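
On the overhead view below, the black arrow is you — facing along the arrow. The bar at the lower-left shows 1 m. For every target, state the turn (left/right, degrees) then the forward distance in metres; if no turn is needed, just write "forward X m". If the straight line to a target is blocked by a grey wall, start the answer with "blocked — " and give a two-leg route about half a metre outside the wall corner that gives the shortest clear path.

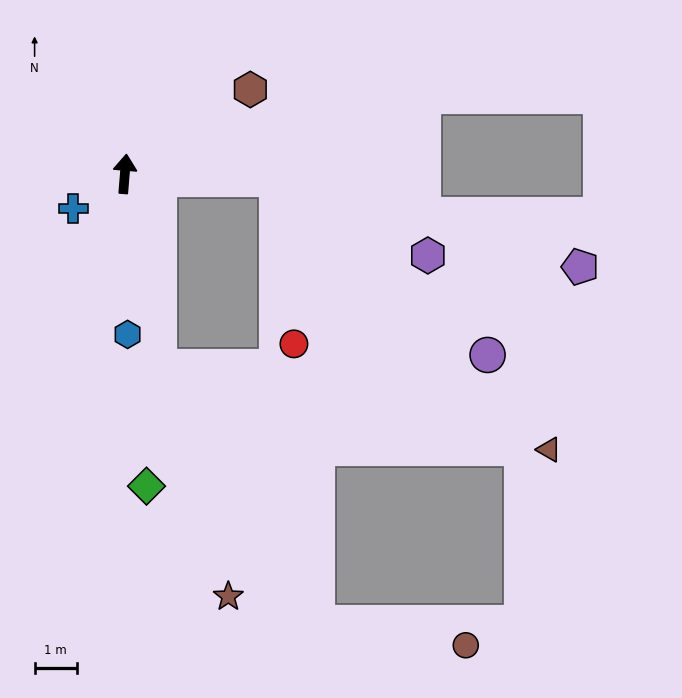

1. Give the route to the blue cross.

turn left 129°, forward 1.5 m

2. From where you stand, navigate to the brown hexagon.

turn right 51°, forward 3.6 m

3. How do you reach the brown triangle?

blocked — turn right 165°, forward 4.7 m, then turn left 68°, forward 9.5 m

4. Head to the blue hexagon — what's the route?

turn right 174°, forward 3.8 m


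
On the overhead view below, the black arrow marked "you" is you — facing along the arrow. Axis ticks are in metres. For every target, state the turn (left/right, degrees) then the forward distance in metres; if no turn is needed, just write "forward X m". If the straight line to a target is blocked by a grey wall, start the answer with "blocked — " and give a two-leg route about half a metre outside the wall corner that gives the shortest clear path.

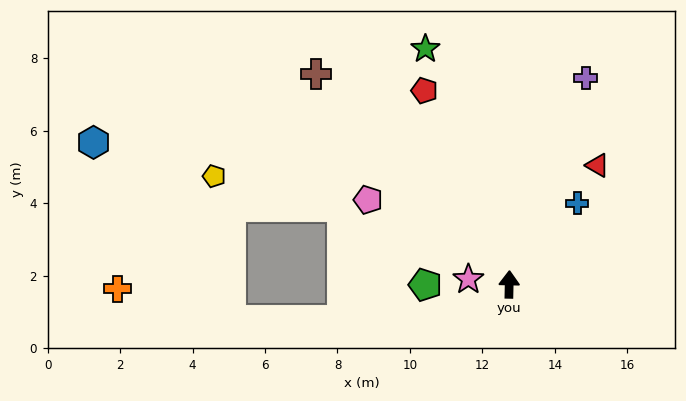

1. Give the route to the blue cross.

turn right 39°, forward 2.9 m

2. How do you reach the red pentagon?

turn left 25°, forward 5.8 m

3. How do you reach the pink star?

turn left 84°, forward 1.1 m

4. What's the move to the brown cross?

turn left 44°, forward 7.9 m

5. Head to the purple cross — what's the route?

turn right 19°, forward 6.1 m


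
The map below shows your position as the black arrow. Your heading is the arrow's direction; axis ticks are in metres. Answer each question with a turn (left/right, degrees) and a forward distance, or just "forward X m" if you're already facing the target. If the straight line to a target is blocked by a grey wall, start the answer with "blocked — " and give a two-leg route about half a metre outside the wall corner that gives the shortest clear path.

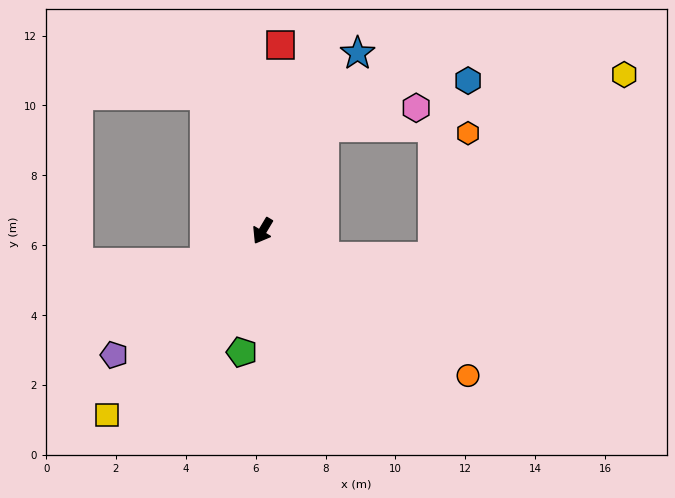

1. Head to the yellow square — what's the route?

turn right 9°, forward 6.9 m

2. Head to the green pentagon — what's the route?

turn left 21°, forward 3.5 m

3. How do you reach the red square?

turn right 155°, forward 5.3 m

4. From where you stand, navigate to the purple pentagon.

turn right 19°, forward 5.5 m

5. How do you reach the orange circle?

turn left 86°, forward 7.2 m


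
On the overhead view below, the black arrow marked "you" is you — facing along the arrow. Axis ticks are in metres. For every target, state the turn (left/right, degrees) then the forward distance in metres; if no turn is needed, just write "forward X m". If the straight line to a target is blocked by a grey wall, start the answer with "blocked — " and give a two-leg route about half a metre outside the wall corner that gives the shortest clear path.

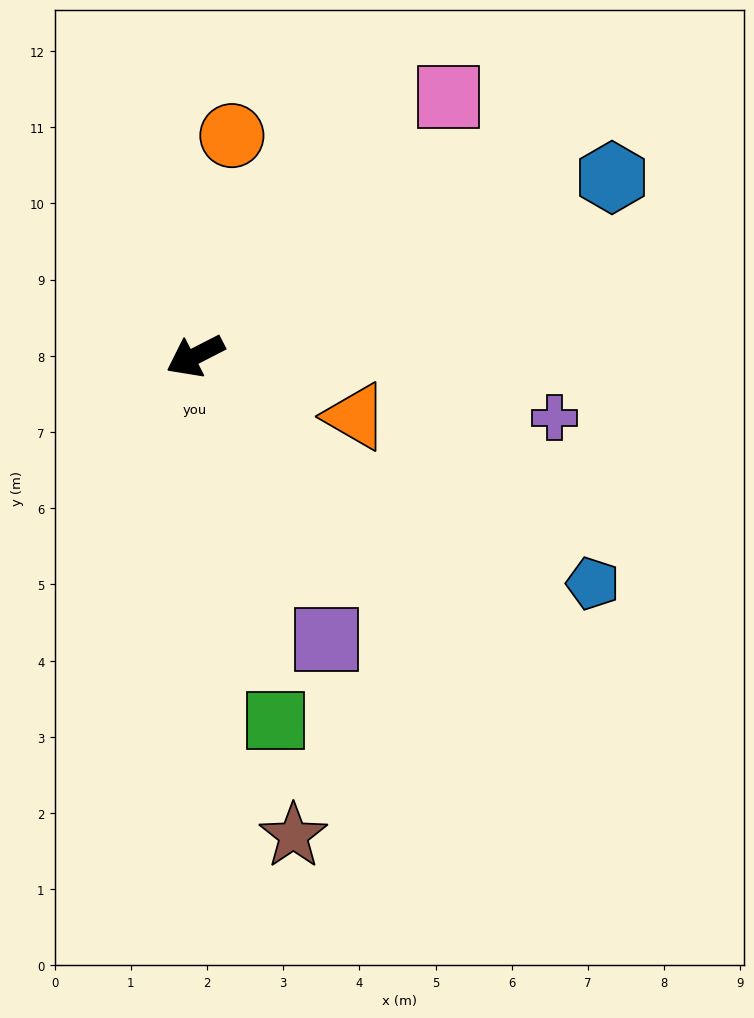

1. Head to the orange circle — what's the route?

turn right 127°, forward 2.9 m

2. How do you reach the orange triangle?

turn left 132°, forward 2.2 m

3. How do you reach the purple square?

turn left 88°, forward 4.1 m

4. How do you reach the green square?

turn left 75°, forward 4.9 m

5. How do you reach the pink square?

turn right 162°, forward 4.8 m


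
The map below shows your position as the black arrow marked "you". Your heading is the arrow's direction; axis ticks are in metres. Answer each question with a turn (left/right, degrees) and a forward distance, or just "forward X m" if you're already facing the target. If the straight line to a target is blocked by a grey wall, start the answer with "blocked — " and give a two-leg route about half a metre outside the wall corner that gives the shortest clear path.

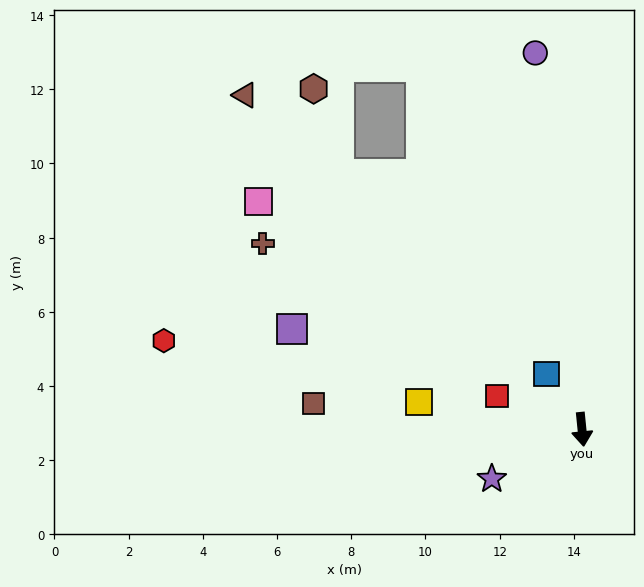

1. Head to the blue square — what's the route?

turn right 153°, forward 1.8 m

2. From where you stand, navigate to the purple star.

turn right 67°, forward 2.8 m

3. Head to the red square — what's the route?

turn right 117°, forward 2.5 m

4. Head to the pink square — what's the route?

turn right 131°, forward 10.7 m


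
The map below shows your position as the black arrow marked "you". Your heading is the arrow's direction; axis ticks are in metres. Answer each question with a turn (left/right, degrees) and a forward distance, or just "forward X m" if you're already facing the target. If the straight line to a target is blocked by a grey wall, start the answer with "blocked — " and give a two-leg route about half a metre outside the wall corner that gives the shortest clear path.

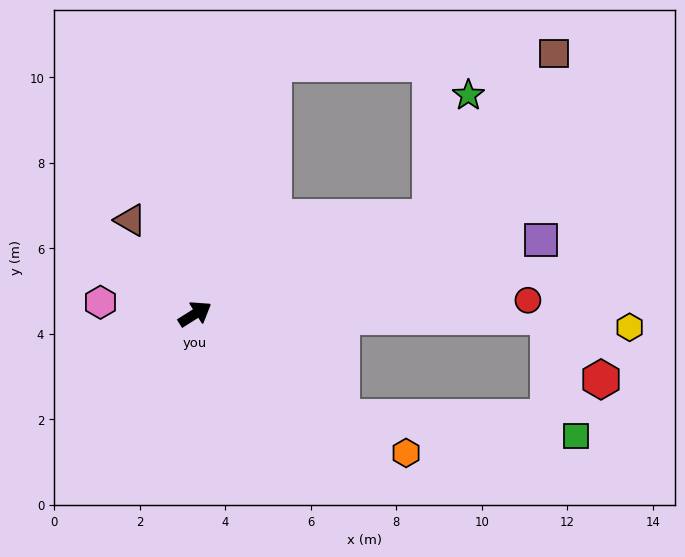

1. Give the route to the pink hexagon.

turn left 141°, forward 2.2 m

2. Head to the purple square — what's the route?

turn right 20°, forward 8.3 m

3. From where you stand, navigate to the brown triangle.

turn left 92°, forward 2.7 m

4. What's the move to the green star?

blocked — turn right 10°, forward 5.9 m, then turn left 50°, forward 3.0 m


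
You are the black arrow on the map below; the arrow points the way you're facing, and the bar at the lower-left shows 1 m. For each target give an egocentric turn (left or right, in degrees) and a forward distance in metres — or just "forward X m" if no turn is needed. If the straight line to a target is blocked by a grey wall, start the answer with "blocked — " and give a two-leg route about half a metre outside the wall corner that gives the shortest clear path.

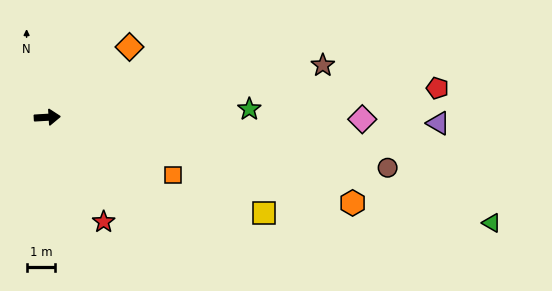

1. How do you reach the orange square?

turn right 28°, forward 4.8 m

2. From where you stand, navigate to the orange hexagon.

turn right 19°, forward 11.0 m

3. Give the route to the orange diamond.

turn left 37°, forward 3.8 m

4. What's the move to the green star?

forward 7.0 m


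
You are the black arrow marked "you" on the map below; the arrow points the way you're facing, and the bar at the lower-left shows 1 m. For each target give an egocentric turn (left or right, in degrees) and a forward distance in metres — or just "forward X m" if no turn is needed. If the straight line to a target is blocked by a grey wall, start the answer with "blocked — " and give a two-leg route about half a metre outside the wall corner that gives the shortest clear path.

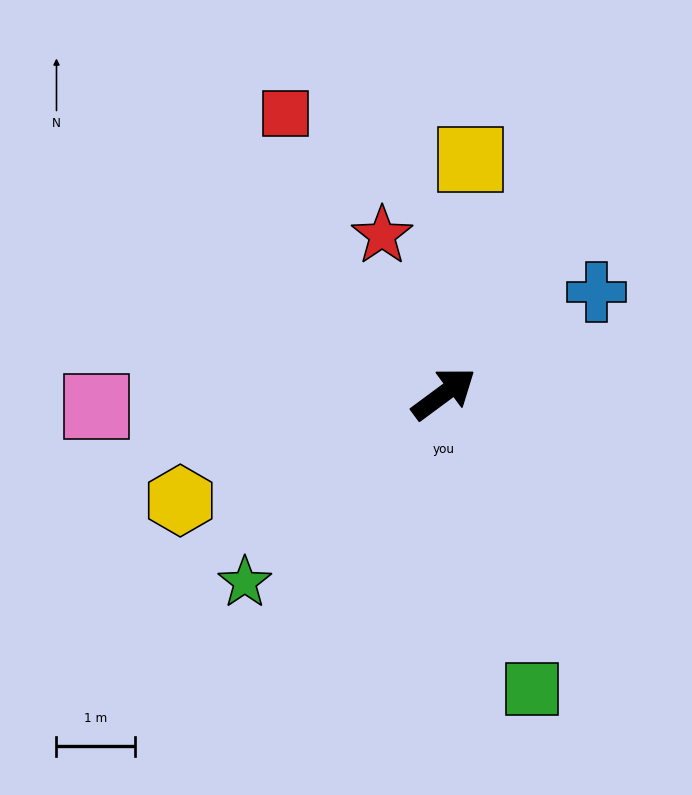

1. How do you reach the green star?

turn right 173°, forward 3.5 m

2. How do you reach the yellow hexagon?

turn left 166°, forward 3.6 m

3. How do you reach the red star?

turn left 75°, forward 2.2 m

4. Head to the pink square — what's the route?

turn left 146°, forward 4.5 m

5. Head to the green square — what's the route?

turn right 110°, forward 3.9 m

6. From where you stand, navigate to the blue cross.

turn right 3°, forward 2.4 m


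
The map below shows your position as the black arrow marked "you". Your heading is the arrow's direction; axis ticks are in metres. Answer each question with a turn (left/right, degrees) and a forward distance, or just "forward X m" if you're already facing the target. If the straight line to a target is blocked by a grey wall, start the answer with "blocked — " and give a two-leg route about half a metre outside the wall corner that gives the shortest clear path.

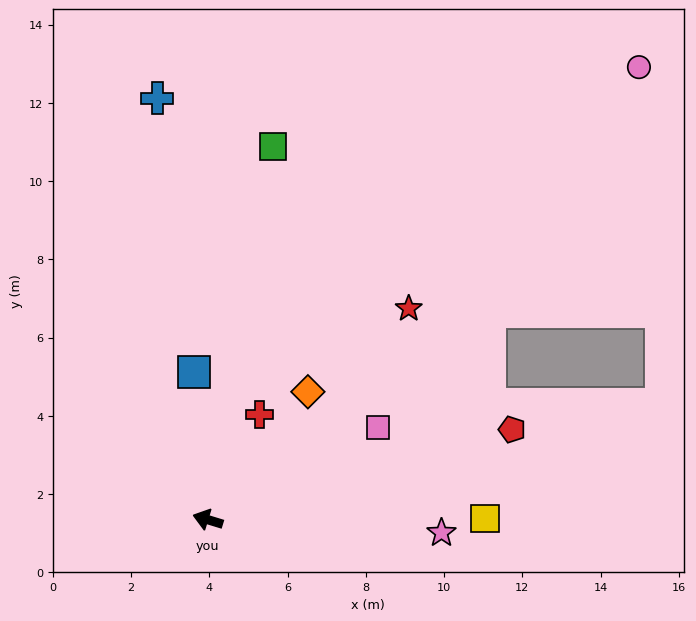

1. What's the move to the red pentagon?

turn right 146°, forward 8.1 m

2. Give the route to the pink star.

turn right 166°, forward 6.0 m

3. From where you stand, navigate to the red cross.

turn right 99°, forward 3.0 m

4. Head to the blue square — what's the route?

turn right 67°, forward 3.8 m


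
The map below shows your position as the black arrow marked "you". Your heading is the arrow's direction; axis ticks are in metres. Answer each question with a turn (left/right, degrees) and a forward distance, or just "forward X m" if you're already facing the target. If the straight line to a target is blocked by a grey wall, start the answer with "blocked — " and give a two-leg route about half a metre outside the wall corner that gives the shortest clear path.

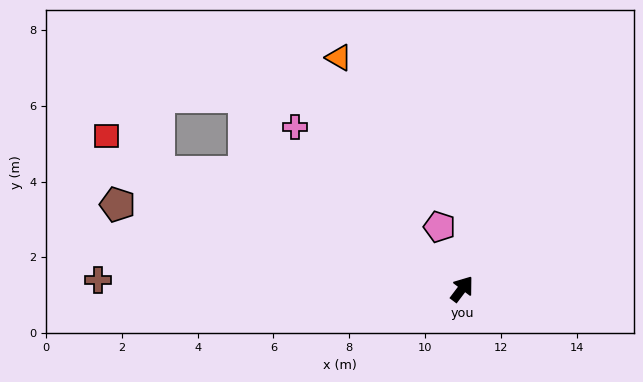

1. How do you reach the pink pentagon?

turn left 57°, forward 1.7 m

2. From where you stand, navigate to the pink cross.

turn left 83°, forward 6.1 m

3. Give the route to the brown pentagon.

turn left 113°, forward 9.4 m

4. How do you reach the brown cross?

turn left 126°, forward 9.6 m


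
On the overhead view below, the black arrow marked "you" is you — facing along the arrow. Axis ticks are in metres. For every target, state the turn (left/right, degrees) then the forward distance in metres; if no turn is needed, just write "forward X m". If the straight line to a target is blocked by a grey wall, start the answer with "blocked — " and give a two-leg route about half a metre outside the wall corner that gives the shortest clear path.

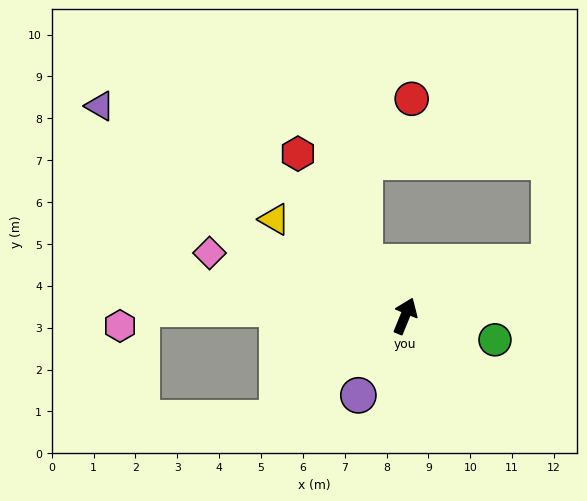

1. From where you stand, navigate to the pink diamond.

turn left 94°, forward 4.9 m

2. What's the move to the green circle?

turn right 83°, forward 2.2 m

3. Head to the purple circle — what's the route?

turn left 172°, forward 2.2 m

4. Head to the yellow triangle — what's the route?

turn left 76°, forward 3.9 m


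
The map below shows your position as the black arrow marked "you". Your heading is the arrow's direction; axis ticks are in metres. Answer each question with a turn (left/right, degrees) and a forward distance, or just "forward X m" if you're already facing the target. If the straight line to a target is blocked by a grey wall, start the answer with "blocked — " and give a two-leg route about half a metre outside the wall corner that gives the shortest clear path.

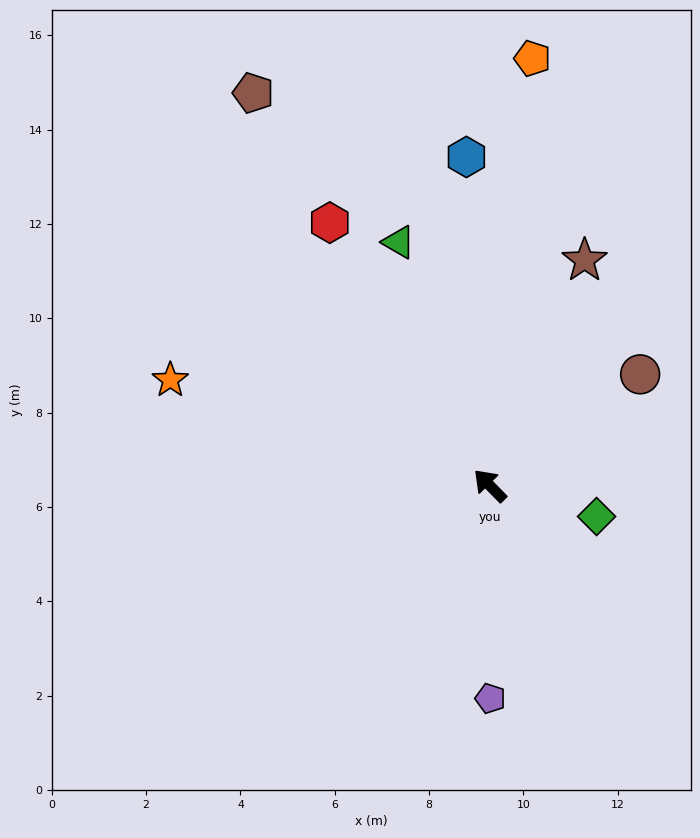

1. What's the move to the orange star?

turn left 27°, forward 7.1 m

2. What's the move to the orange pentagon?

turn right 50°, forward 9.1 m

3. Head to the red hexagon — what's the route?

turn right 13°, forward 6.5 m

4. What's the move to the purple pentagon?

turn left 136°, forward 4.5 m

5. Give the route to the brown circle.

turn right 98°, forward 4.0 m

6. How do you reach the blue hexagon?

turn right 40°, forward 7.0 m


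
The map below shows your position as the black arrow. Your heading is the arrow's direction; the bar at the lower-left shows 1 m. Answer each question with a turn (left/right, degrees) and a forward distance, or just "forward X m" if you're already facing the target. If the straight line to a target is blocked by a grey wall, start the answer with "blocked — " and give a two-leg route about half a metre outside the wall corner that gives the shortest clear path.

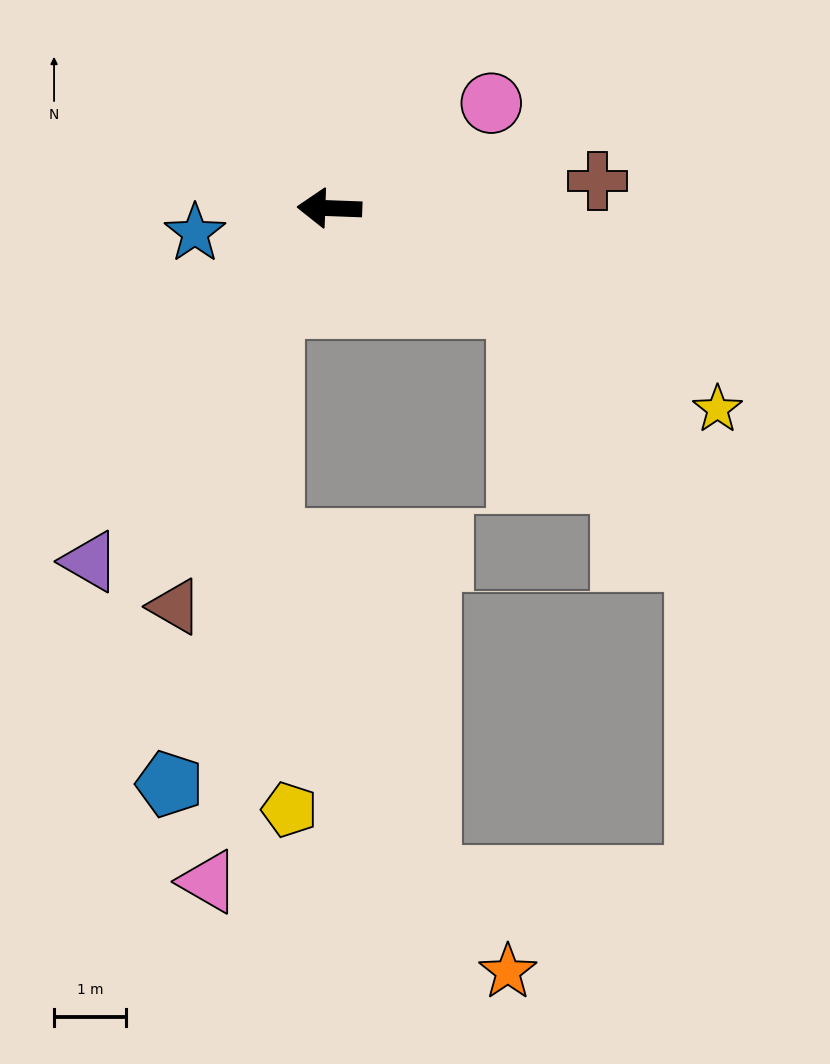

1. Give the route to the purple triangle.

turn left 58°, forward 6.0 m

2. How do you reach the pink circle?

turn right 145°, forward 2.7 m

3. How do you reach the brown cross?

turn right 172°, forward 3.8 m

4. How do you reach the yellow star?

turn left 155°, forward 6.1 m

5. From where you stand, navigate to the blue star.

turn left 13°, forward 1.9 m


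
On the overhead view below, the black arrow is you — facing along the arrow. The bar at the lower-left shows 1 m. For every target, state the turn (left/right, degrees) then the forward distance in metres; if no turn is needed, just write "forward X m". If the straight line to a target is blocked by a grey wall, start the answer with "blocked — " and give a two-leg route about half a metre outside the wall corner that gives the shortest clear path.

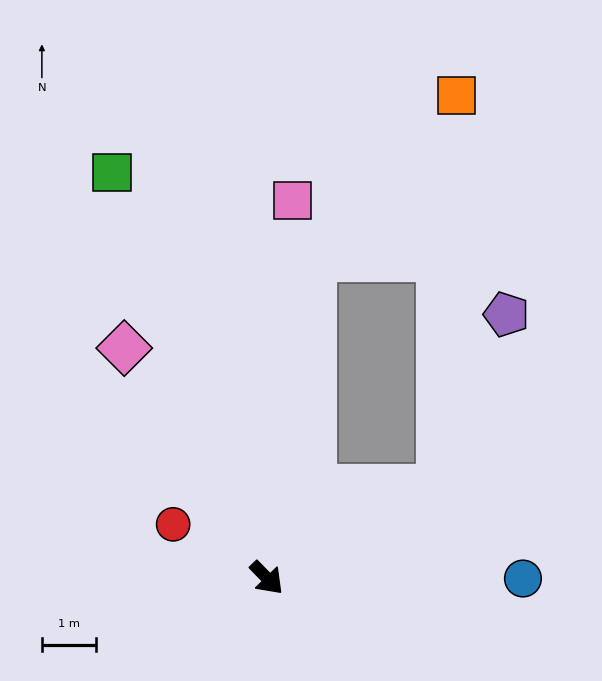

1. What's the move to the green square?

turn left 157°, forward 8.0 m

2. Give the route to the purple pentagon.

blocked — turn left 74°, forward 3.6 m, then turn left 41°, forward 3.4 m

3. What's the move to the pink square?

turn left 132°, forward 6.9 m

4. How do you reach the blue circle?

turn left 46°, forward 4.7 m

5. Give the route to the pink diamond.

turn left 168°, forward 5.0 m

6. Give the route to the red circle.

turn right 164°, forward 2.0 m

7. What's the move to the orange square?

blocked — turn left 128°, forward 5.9 m, then turn right 33°, forward 4.0 m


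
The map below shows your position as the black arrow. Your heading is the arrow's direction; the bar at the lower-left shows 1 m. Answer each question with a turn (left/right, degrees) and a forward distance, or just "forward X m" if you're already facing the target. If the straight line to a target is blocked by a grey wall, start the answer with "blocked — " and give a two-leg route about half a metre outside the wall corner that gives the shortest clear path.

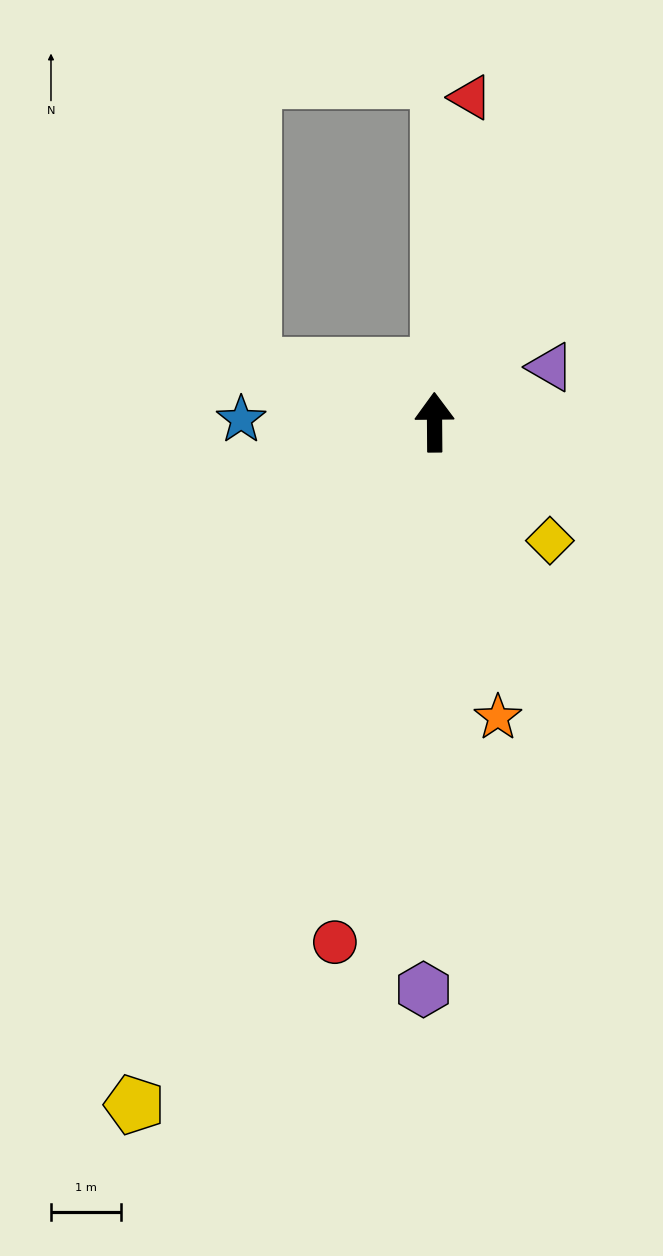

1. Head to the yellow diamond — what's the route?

turn right 136°, forward 2.4 m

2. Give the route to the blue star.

turn left 89°, forward 2.8 m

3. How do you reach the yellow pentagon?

turn left 156°, forward 10.7 m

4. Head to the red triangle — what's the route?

turn right 7°, forward 4.7 m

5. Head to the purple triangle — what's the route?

turn right 65°, forward 1.8 m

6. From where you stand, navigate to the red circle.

turn left 169°, forward 7.6 m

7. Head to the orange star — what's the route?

turn right 168°, forward 4.3 m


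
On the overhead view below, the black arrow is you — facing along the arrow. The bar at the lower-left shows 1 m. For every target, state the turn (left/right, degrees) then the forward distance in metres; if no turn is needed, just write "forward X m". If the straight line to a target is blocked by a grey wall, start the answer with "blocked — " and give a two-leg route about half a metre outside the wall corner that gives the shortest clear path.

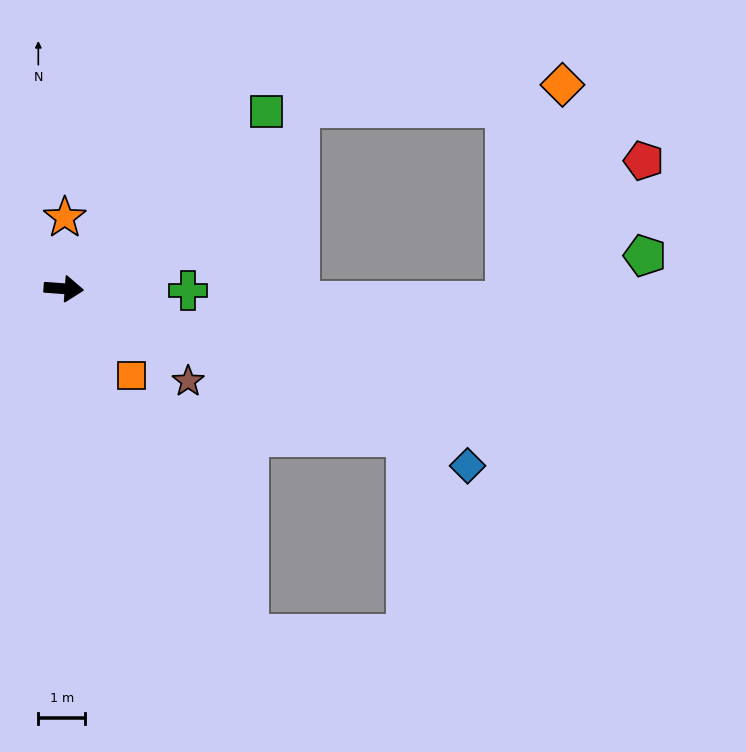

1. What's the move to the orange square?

turn right 48°, forward 2.4 m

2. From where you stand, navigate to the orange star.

turn left 93°, forward 1.5 m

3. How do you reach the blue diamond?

turn right 20°, forward 9.4 m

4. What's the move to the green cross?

turn left 3°, forward 2.6 m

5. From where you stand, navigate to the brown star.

turn right 32°, forward 3.3 m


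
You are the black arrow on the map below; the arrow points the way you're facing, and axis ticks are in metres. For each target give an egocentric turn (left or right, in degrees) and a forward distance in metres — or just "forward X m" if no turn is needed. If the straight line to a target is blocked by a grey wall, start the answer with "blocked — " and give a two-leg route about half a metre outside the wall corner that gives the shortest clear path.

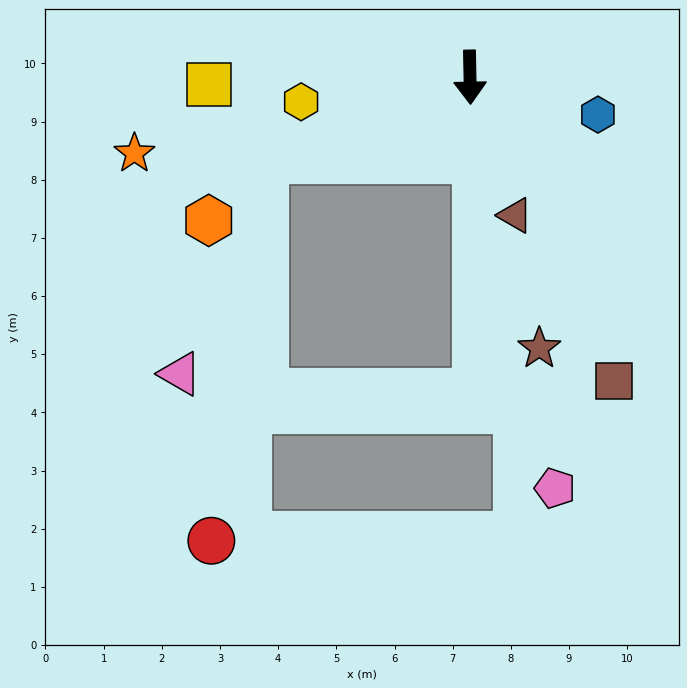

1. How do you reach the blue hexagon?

turn left 73°, forward 2.3 m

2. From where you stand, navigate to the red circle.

blocked — turn right 69°, forward 3.8 m, then turn left 60°, forward 6.6 m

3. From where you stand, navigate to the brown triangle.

turn left 17°, forward 2.5 m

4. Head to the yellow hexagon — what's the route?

turn right 83°, forward 2.9 m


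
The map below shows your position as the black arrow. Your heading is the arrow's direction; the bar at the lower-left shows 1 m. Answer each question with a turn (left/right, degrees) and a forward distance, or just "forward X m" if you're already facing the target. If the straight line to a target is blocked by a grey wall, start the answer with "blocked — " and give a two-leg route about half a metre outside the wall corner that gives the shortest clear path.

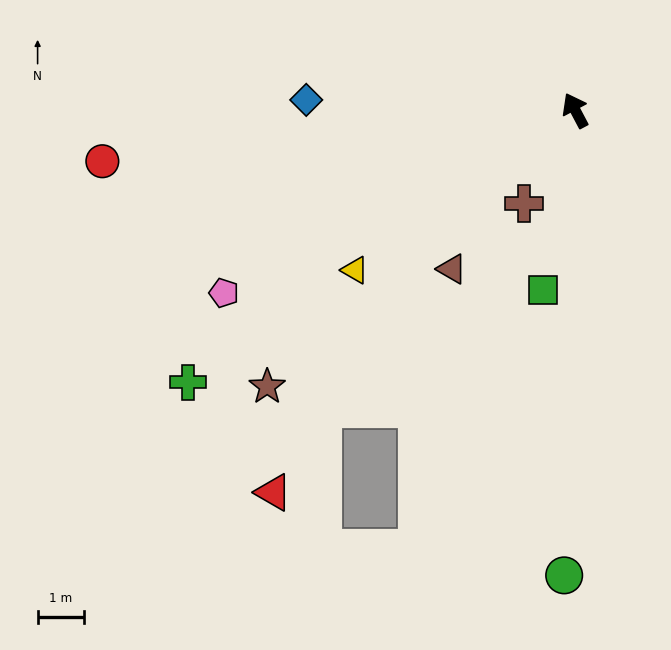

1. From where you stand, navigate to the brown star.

turn left 104°, forward 8.9 m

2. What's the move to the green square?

turn left 142°, forward 3.9 m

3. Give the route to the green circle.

turn left 151°, forward 10.0 m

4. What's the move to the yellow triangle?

turn left 98°, forward 5.8 m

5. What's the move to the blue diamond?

turn left 60°, forward 5.8 m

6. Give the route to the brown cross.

turn left 123°, forward 2.3 m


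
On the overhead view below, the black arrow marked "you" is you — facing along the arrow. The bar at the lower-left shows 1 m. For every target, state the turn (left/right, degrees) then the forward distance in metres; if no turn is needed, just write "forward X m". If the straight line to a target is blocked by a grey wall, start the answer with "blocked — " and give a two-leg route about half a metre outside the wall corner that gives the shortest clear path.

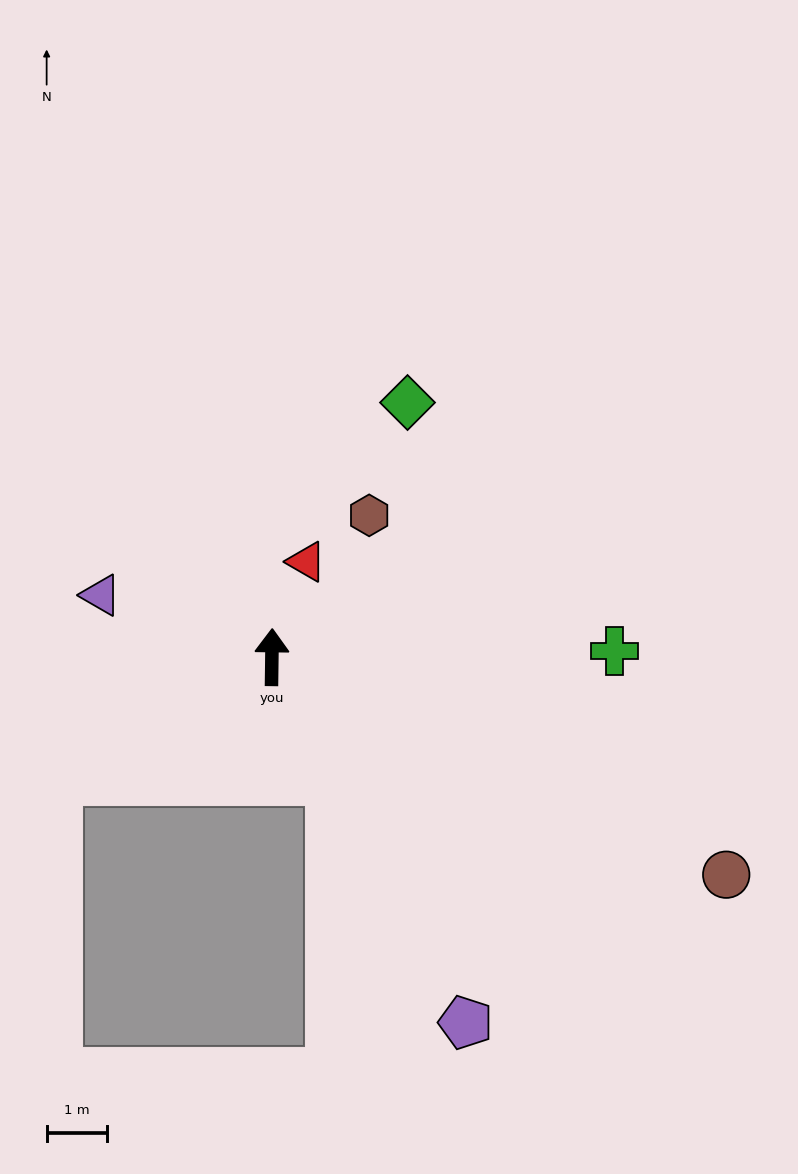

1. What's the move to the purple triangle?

turn left 71°, forward 3.0 m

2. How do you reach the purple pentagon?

turn right 151°, forward 6.9 m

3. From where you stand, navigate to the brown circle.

turn right 115°, forward 8.4 m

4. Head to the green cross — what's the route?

turn right 88°, forward 5.7 m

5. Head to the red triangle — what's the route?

turn right 19°, forward 1.7 m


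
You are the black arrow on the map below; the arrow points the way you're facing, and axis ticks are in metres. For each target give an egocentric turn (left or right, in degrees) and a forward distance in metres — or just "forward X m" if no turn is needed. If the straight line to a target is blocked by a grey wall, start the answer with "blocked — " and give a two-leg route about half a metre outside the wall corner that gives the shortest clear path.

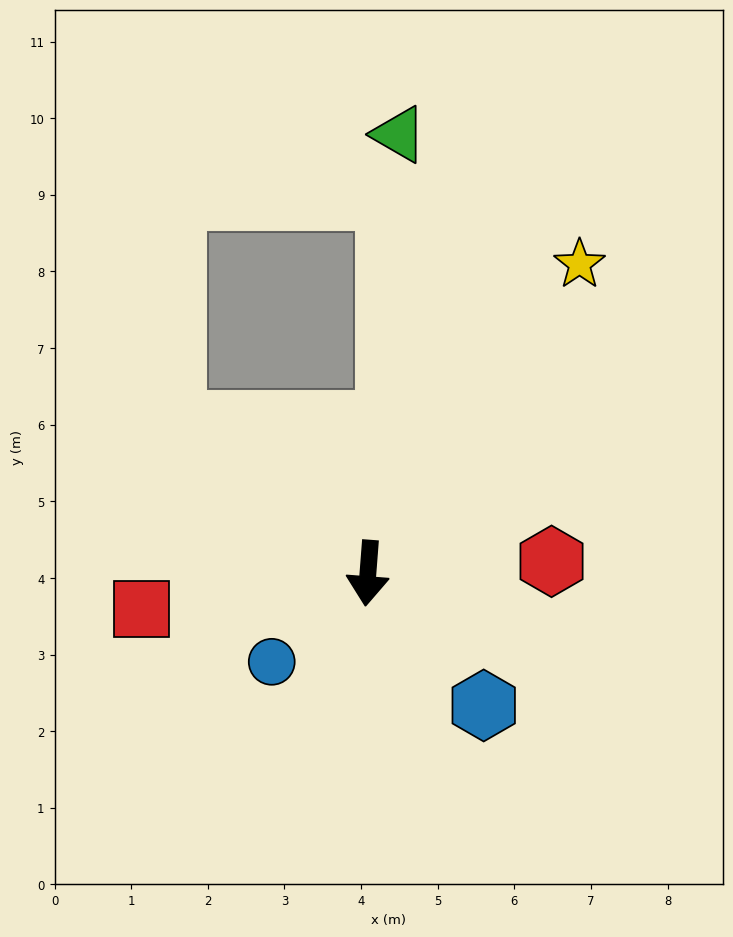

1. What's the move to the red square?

turn right 77°, forward 3.0 m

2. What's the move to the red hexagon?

turn left 98°, forward 2.4 m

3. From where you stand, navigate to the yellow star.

turn left 150°, forward 4.9 m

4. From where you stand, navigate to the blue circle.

turn right 43°, forward 1.7 m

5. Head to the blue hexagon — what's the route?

turn left 46°, forward 2.3 m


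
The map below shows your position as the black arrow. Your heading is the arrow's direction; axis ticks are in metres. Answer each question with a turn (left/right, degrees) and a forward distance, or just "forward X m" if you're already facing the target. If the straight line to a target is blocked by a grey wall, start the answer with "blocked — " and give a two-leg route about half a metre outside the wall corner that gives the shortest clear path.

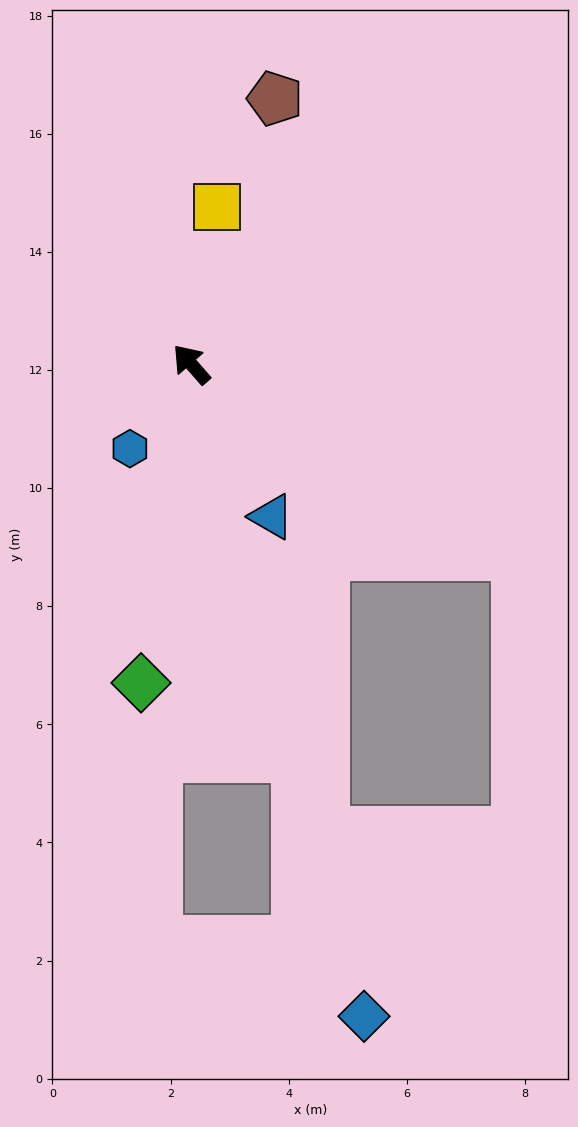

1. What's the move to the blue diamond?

turn left 154°, forward 11.4 m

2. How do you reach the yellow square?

turn right 51°, forward 2.7 m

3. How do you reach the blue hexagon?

turn left 103°, forward 1.8 m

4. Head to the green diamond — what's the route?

turn left 130°, forward 5.5 m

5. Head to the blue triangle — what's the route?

turn left 167°, forward 2.9 m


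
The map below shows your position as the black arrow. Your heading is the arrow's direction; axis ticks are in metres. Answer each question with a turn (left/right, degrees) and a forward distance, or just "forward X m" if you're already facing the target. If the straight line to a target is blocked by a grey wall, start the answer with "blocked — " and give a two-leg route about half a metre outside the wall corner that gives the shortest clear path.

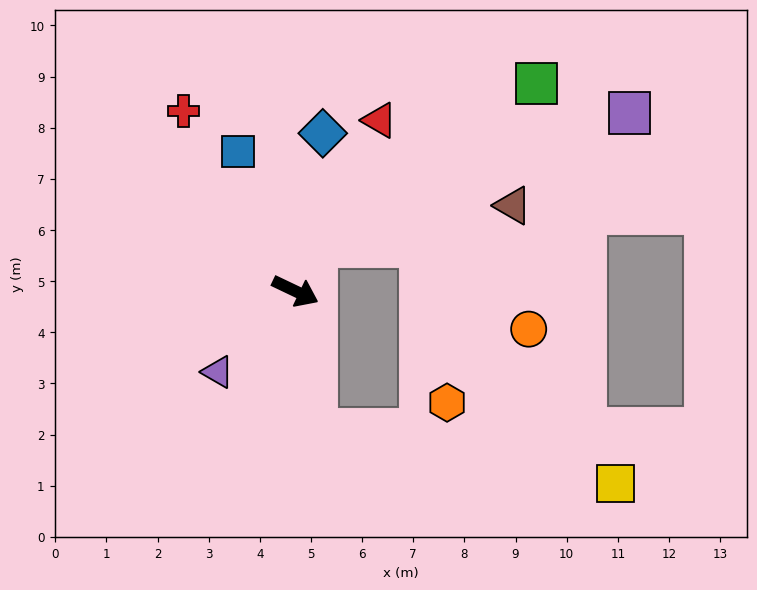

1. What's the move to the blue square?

turn left 138°, forward 3.0 m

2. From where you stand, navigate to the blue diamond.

turn left 106°, forward 3.1 m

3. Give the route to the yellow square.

blocked — turn right 56°, forward 2.7 m, then turn left 71°, forward 6.0 m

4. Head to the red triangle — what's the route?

turn left 89°, forward 3.7 m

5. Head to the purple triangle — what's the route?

turn right 108°, forward 2.2 m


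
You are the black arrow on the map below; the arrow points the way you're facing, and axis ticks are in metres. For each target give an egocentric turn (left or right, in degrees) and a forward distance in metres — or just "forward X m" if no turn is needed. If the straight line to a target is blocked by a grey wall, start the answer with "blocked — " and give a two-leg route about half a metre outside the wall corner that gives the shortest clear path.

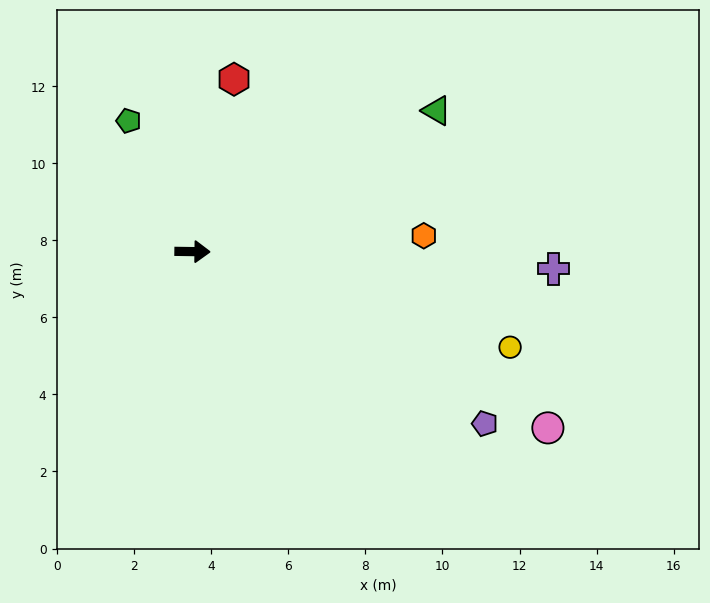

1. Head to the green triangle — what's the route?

turn left 31°, forward 7.3 m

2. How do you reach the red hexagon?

turn left 77°, forward 4.6 m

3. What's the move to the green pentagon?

turn left 117°, forward 3.8 m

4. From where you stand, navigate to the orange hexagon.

turn left 5°, forward 6.0 m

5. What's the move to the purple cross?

forward 9.4 m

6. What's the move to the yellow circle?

turn right 16°, forward 8.6 m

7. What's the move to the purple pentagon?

turn right 30°, forward 8.8 m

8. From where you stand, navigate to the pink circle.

turn right 26°, forward 10.3 m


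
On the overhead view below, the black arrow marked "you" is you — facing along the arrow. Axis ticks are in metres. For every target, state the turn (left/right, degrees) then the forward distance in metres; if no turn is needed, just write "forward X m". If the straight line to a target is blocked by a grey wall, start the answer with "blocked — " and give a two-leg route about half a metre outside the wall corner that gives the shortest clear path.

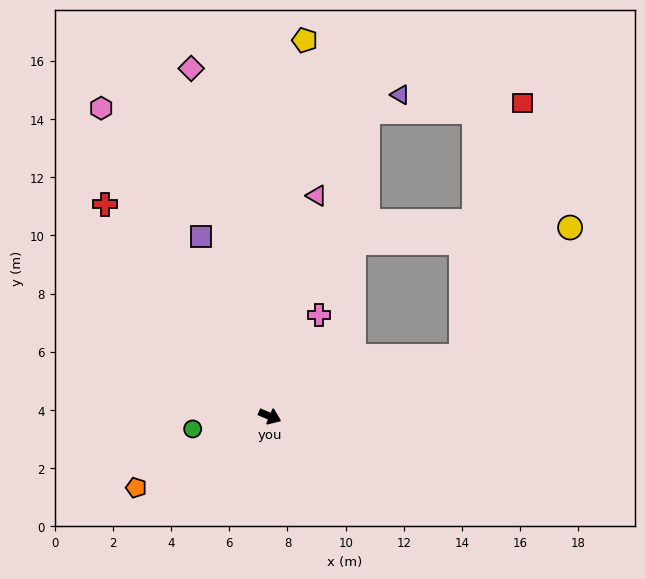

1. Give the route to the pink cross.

turn left 87°, forward 3.9 m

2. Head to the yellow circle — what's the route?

blocked — turn left 40°, forward 6.9 m, then turn left 32°, forward 5.8 m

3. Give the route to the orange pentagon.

turn right 129°, forward 5.2 m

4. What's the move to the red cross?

turn left 151°, forward 9.2 m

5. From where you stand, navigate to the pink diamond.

turn left 126°, forward 12.3 m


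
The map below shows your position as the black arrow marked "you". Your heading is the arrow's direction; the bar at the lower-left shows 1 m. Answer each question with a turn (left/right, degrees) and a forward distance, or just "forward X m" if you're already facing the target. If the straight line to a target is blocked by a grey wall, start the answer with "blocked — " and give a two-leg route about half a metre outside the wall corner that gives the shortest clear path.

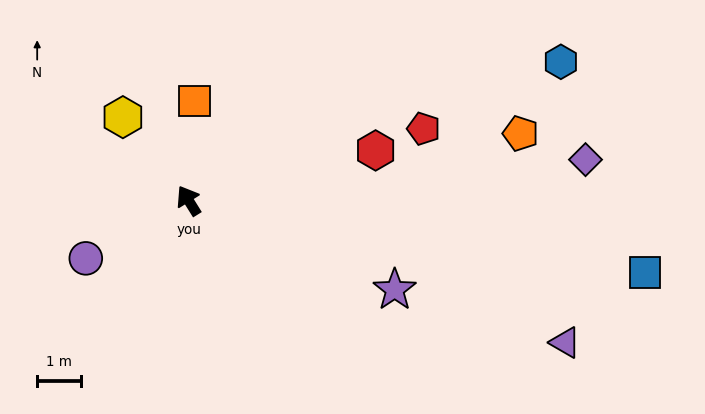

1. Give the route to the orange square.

turn right 35°, forward 2.3 m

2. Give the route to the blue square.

turn right 131°, forward 10.5 m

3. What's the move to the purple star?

turn right 145°, forward 5.1 m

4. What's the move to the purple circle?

turn left 87°, forward 2.7 m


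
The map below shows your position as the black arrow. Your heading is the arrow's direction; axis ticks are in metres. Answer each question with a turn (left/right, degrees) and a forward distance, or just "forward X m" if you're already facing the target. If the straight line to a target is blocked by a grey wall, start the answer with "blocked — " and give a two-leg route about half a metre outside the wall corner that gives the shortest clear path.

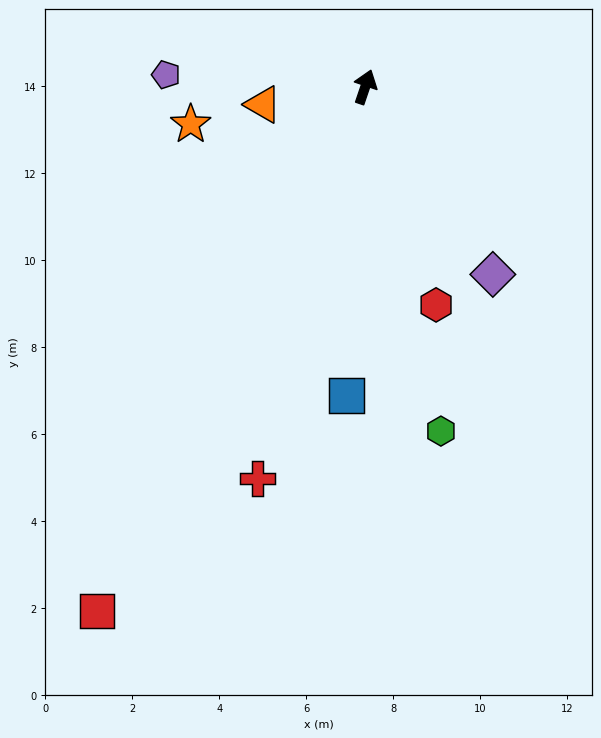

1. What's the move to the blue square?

turn right 165°, forward 7.1 m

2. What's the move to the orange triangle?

turn left 119°, forward 2.4 m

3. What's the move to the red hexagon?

turn right 143°, forward 5.3 m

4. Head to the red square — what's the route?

turn left 172°, forward 13.5 m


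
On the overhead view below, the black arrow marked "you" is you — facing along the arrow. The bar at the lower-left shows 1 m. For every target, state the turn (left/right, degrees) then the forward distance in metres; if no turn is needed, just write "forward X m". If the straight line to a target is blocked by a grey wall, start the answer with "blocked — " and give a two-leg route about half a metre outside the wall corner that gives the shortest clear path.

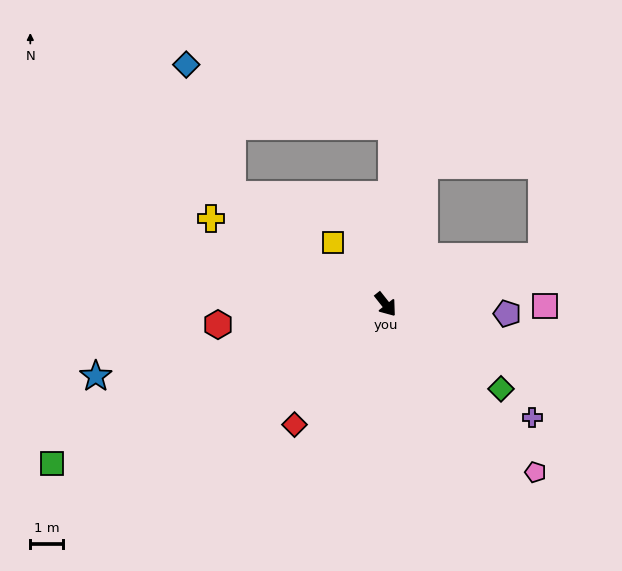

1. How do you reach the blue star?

turn right 114°, forward 9.1 m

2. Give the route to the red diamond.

turn right 75°, forward 4.6 m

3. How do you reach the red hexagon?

turn right 121°, forward 5.2 m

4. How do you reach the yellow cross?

turn right 155°, forward 5.9 m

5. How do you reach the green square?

turn right 103°, forward 11.3 m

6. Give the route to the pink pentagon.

turn left 3°, forward 6.9 m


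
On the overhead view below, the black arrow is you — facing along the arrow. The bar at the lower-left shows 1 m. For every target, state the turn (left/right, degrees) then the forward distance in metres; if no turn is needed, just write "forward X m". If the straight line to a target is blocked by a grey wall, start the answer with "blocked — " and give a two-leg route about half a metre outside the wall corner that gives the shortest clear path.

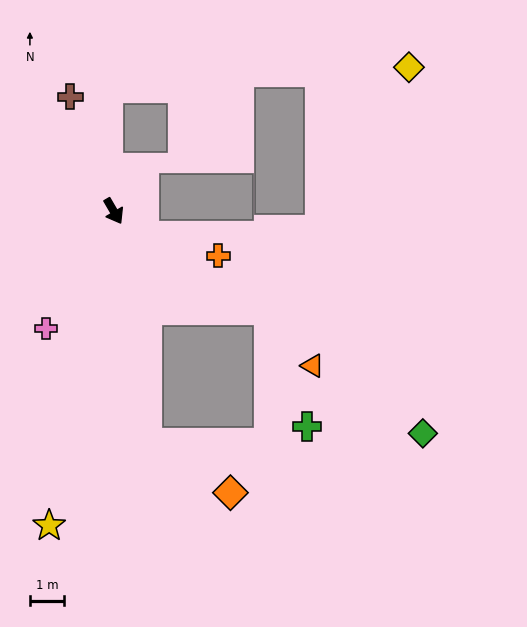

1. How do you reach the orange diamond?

blocked — turn right 22°, forward 6.8 m, then turn left 51°, forward 2.8 m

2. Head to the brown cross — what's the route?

turn left 170°, forward 3.6 m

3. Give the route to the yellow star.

turn right 42°, forward 9.3 m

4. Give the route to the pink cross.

turn right 60°, forward 3.9 m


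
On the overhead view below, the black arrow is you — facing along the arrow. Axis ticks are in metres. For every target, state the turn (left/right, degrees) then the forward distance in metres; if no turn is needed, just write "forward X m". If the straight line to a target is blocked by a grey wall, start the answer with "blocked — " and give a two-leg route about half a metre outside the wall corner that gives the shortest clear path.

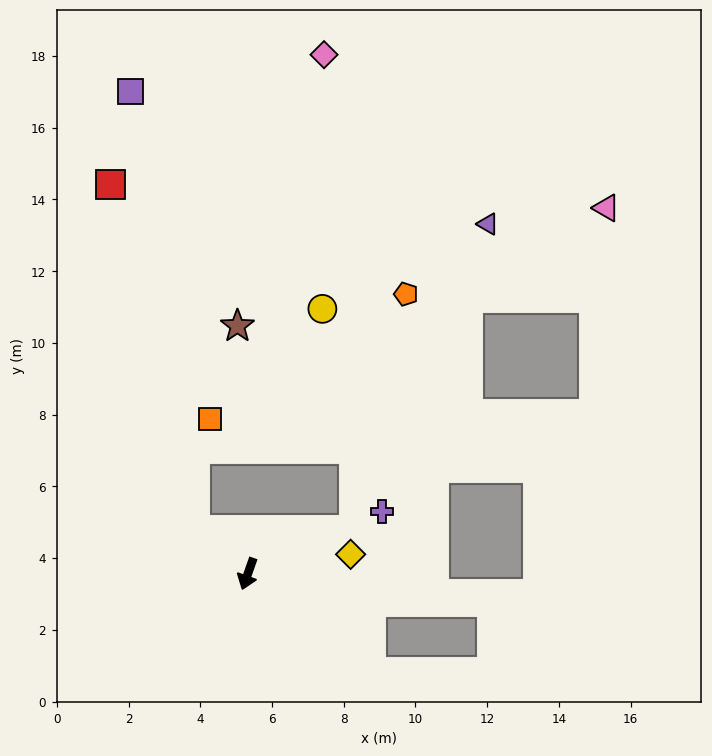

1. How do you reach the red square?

blocked — turn right 110°, forward 1.9 m, then turn right 37°, forward 9.9 m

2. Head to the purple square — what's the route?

blocked — turn right 110°, forward 1.9 m, then turn right 42°, forward 12.4 m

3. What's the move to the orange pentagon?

blocked — turn left 132°, forward 3.2 m, then turn left 55°, forward 6.7 m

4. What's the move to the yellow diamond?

turn left 120°, forward 2.9 m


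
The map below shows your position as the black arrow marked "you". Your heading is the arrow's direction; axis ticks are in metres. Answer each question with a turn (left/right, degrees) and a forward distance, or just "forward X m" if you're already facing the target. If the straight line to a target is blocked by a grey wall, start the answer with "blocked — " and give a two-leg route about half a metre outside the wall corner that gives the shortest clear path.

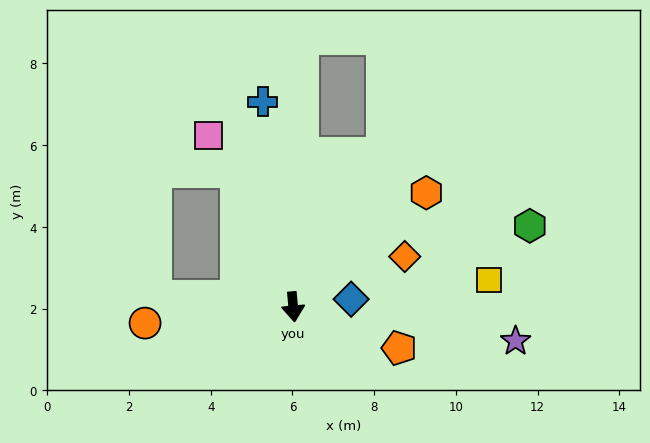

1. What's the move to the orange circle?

turn right 89°, forward 3.6 m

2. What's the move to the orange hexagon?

turn left 125°, forward 4.3 m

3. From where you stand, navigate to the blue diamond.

turn left 92°, forward 1.4 m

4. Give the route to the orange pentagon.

turn left 64°, forward 2.8 m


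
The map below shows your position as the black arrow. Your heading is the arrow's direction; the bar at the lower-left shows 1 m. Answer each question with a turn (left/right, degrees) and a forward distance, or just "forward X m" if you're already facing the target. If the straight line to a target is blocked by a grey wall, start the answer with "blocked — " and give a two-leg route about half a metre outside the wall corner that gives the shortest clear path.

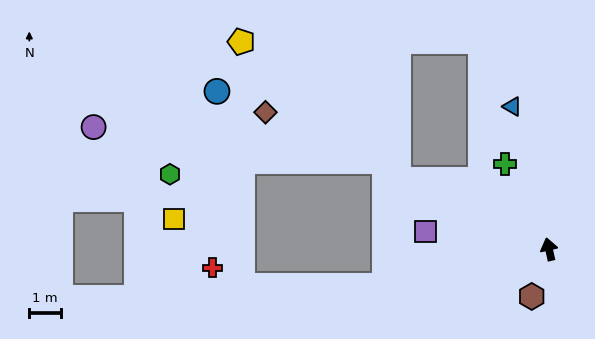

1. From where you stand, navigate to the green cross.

turn left 15°, forward 3.1 m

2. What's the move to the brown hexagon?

turn left 147°, forward 1.6 m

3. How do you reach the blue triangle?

forward 4.7 m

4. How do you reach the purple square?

turn left 69°, forward 4.0 m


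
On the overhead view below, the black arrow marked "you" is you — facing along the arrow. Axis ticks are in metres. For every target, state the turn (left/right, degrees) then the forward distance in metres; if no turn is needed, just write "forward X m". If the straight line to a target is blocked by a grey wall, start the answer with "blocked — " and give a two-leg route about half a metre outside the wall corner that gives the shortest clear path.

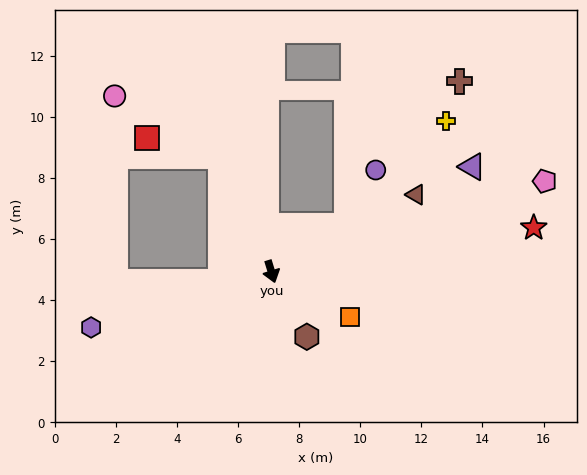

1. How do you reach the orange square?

turn left 43°, forward 3.0 m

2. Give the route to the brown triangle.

turn left 101°, forward 5.4 m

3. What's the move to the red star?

turn left 82°, forward 8.7 m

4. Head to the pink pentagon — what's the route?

turn left 91°, forward 9.4 m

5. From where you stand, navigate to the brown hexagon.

turn left 11°, forward 2.4 m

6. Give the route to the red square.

blocked — turn right 174°, forward 4.1 m, then turn left 53°, forward 2.5 m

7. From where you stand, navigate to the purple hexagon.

turn right 90°, forward 6.2 m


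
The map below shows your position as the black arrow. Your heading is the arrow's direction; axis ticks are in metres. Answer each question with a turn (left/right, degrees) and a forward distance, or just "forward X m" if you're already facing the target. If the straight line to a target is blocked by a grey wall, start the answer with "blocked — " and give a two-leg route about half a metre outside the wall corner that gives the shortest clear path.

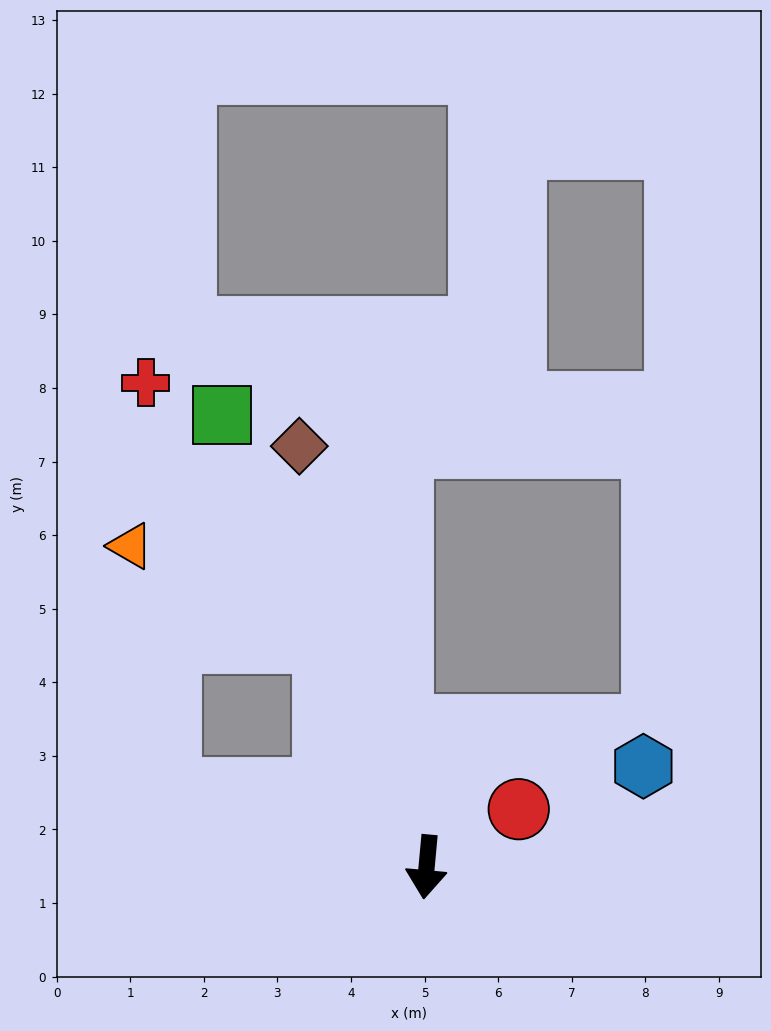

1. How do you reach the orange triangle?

blocked — turn right 150°, forward 3.4 m, then turn left 39°, forward 2.9 m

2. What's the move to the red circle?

turn left 127°, forward 1.5 m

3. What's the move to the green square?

turn right 150°, forward 6.7 m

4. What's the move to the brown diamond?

turn right 158°, forward 6.0 m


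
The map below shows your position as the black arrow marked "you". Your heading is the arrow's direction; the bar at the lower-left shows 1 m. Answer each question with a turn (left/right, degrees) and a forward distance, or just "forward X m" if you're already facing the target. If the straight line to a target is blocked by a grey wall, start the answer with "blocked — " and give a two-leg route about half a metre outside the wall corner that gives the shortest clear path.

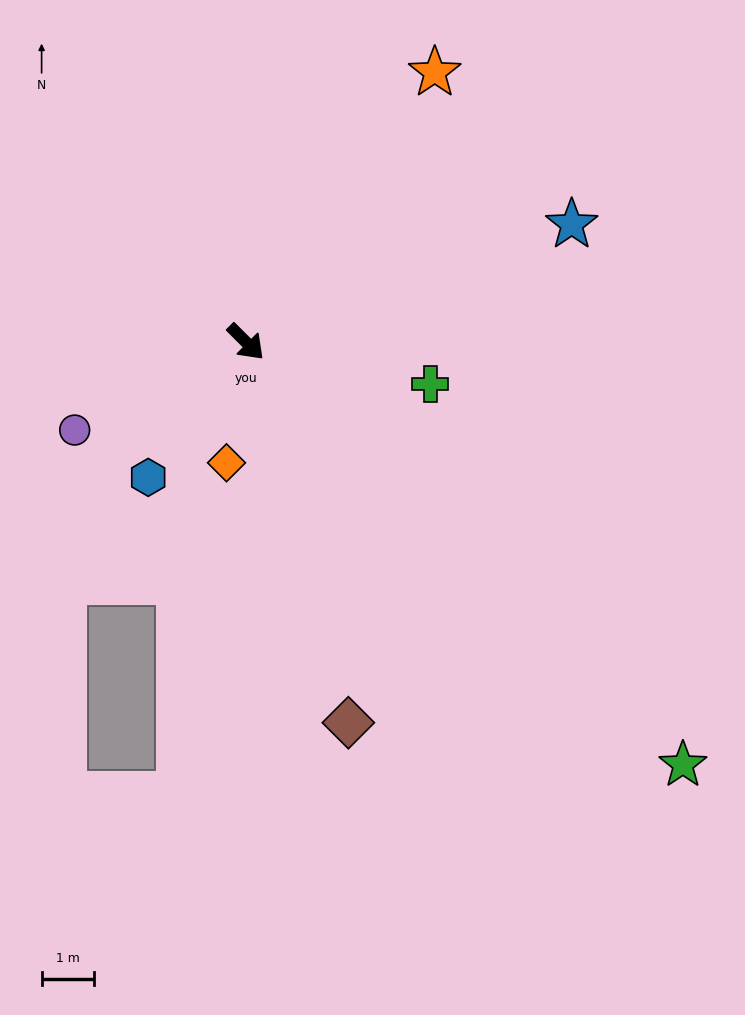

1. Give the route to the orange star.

turn left 100°, forward 6.2 m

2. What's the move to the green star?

forward 11.5 m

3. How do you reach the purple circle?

turn right 108°, forward 3.6 m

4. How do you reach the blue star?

turn left 65°, forward 6.6 m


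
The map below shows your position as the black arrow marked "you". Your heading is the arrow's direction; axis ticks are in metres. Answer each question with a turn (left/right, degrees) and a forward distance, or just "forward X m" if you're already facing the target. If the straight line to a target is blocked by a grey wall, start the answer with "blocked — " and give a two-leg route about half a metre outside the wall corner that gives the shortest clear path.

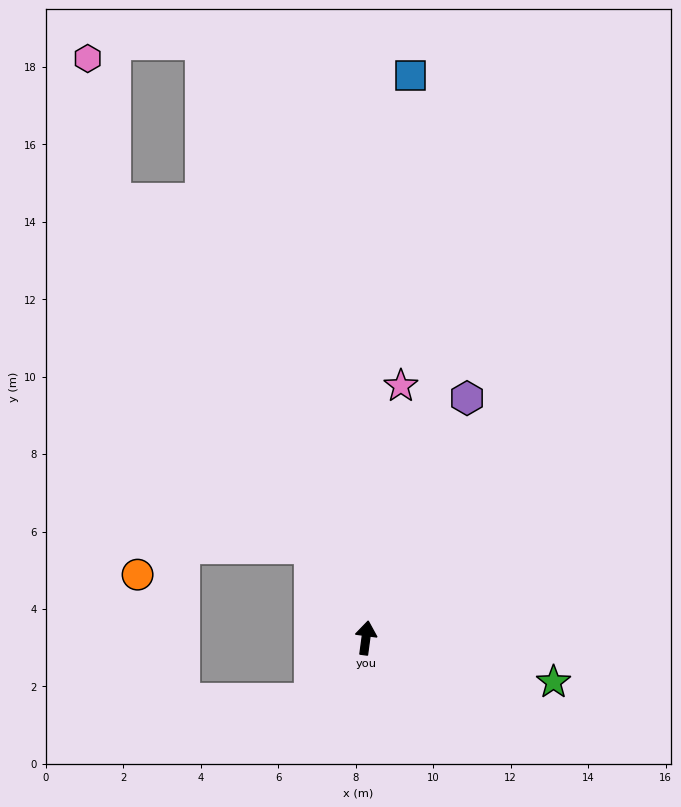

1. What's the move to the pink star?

forward 6.6 m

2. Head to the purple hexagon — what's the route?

turn right 15°, forward 6.7 m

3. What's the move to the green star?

turn right 96°, forward 5.0 m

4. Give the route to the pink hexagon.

blocked — turn left 37°, forward 13.1 m, then turn right 18°, forward 3.7 m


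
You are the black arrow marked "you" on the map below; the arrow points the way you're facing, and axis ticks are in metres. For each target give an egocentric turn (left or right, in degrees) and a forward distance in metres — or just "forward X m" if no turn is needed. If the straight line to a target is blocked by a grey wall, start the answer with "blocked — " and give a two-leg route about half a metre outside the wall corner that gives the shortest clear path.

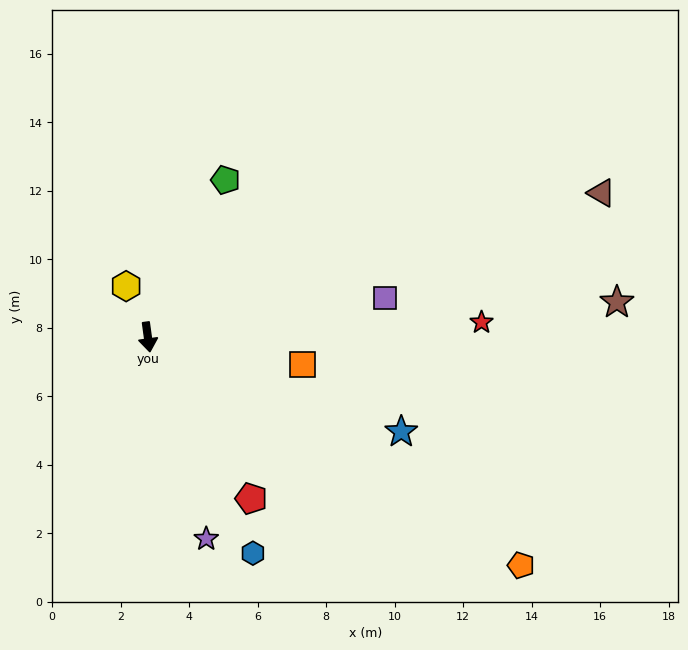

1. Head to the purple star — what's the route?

turn left 8°, forward 6.1 m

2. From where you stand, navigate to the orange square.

turn left 72°, forward 4.6 m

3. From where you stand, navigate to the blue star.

turn left 62°, forward 7.9 m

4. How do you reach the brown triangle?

turn left 100°, forward 13.9 m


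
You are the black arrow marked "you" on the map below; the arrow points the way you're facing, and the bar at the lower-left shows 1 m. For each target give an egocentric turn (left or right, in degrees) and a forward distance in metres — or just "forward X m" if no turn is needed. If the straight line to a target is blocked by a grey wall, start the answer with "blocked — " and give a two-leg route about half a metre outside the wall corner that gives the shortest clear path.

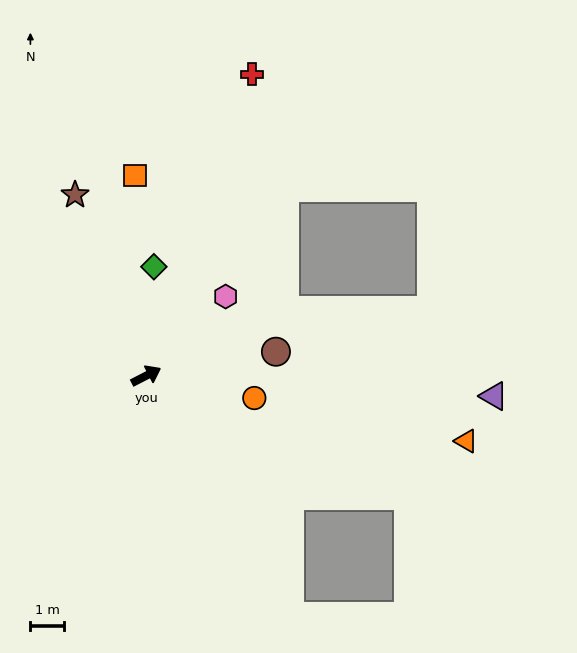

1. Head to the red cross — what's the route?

turn left 43°, forward 9.5 m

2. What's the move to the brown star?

turn left 84°, forward 5.8 m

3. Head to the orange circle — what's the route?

turn right 39°, forward 3.3 m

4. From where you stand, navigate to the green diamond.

turn left 59°, forward 3.3 m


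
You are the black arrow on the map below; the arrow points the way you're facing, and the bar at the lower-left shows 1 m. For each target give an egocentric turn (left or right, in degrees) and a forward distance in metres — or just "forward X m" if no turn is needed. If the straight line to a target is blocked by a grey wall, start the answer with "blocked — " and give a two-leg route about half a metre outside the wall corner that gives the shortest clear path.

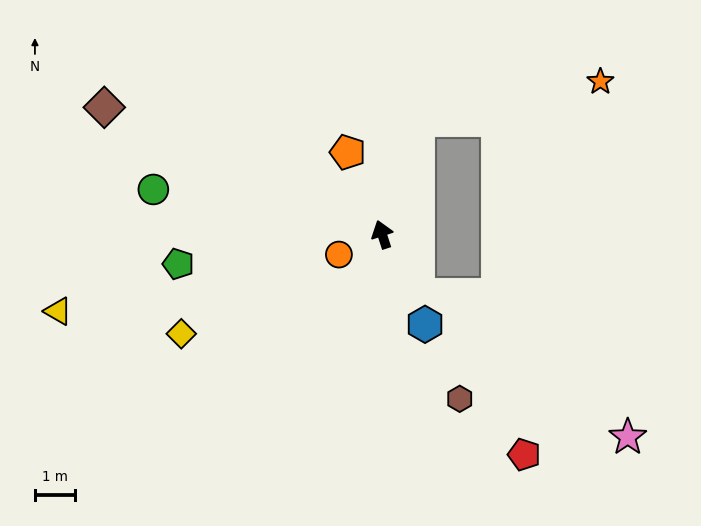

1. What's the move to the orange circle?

turn left 97°, forward 1.2 m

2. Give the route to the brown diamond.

turn left 48°, forward 7.6 m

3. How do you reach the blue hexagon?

turn right 172°, forward 2.5 m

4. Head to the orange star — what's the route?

blocked — turn right 36°, forward 3.0 m, then turn right 60°, forward 4.6 m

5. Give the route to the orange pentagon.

turn left 5°, forward 2.2 m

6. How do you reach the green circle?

turn left 61°, forward 5.8 m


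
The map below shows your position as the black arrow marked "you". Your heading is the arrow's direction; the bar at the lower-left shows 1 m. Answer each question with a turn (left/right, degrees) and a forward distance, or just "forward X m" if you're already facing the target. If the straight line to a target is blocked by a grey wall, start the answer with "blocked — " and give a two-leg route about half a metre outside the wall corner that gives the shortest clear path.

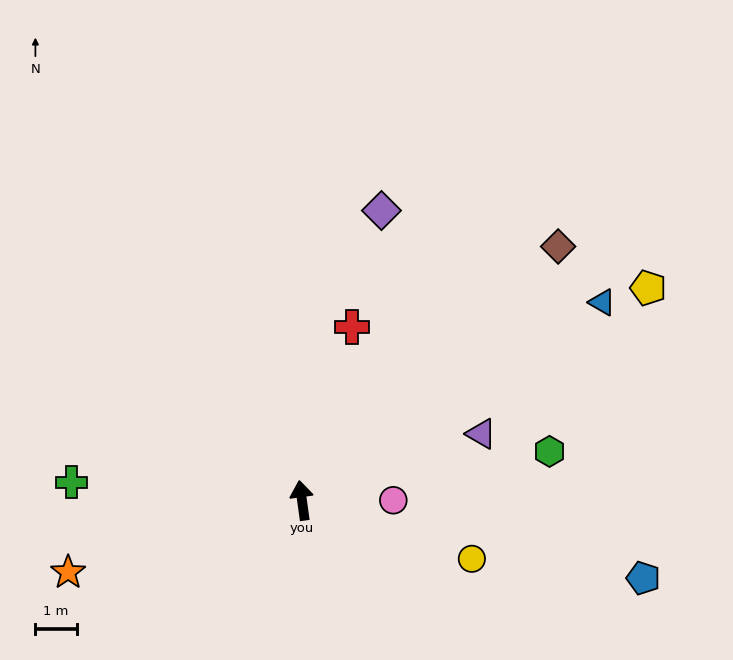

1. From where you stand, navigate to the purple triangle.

turn right 78°, forward 4.6 m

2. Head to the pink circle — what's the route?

turn right 98°, forward 2.2 m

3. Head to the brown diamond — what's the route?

turn right 53°, forward 8.7 m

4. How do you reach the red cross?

turn right 24°, forward 4.3 m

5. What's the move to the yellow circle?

turn right 117°, forward 4.3 m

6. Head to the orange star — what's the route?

turn left 99°, forward 5.9 m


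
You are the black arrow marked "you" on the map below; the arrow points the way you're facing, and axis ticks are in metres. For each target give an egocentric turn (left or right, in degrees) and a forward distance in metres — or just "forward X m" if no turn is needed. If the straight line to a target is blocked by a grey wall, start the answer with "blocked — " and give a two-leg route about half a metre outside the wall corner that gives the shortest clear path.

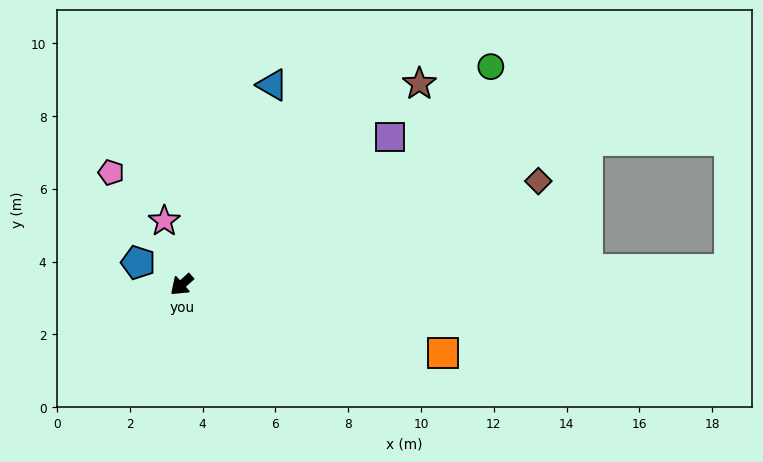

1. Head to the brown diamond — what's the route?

turn left 154°, forward 10.2 m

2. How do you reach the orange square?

turn left 124°, forward 7.4 m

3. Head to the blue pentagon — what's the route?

turn right 69°, forward 1.3 m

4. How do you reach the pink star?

turn right 117°, forward 1.8 m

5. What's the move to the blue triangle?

turn right 156°, forward 6.0 m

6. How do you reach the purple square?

turn left 174°, forward 7.0 m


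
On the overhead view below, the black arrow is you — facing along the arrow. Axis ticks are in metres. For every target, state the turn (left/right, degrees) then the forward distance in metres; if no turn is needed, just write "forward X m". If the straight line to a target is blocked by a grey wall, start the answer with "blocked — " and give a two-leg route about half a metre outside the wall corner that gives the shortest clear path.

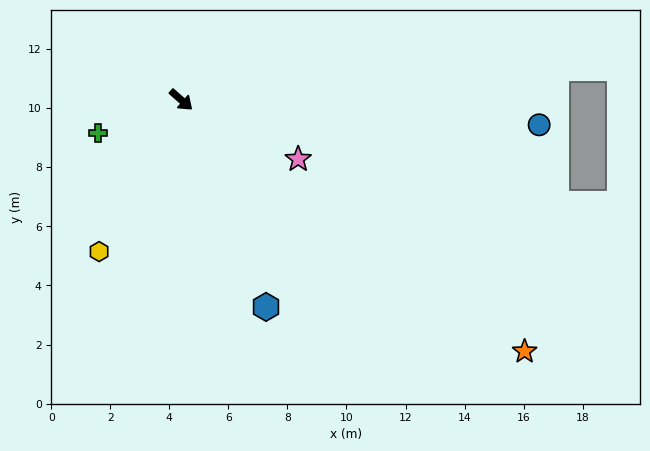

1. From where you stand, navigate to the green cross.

turn right 117°, forward 3.0 m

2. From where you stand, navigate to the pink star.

turn left 14°, forward 4.4 m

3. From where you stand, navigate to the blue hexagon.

turn right 26°, forward 7.6 m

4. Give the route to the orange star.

turn left 5°, forward 14.4 m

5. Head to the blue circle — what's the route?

turn left 37°, forward 12.2 m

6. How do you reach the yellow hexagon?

turn right 77°, forward 5.8 m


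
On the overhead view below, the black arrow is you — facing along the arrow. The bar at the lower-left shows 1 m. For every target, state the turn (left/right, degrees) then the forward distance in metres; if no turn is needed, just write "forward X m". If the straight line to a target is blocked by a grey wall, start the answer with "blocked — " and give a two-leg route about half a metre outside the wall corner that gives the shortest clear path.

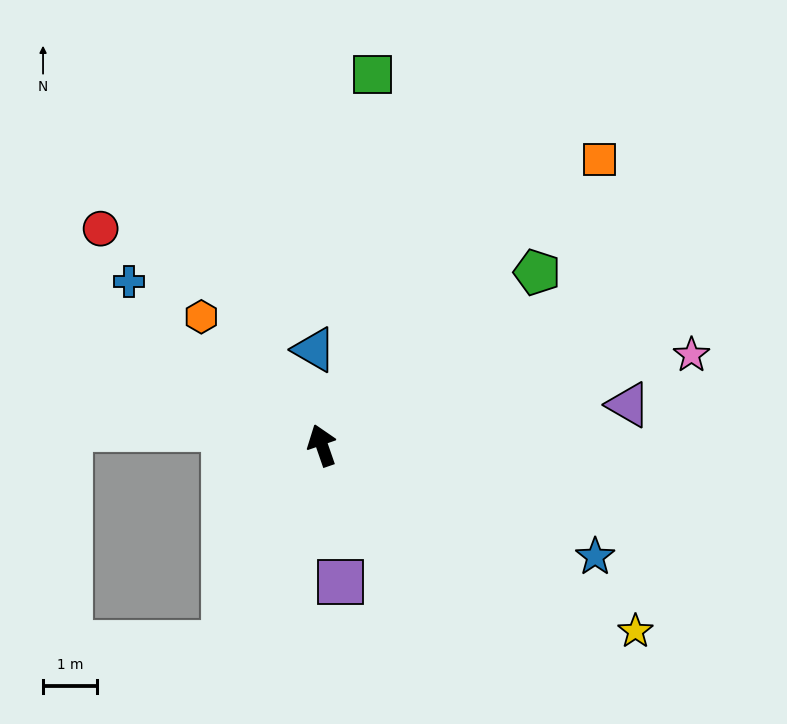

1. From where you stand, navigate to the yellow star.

turn right 140°, forward 6.8 m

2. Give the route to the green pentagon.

turn right 70°, forward 5.2 m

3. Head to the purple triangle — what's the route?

turn right 102°, forward 5.8 m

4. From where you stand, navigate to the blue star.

turn right 131°, forward 5.5 m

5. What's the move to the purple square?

turn left 169°, forward 2.6 m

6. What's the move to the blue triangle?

turn right 14°, forward 1.8 m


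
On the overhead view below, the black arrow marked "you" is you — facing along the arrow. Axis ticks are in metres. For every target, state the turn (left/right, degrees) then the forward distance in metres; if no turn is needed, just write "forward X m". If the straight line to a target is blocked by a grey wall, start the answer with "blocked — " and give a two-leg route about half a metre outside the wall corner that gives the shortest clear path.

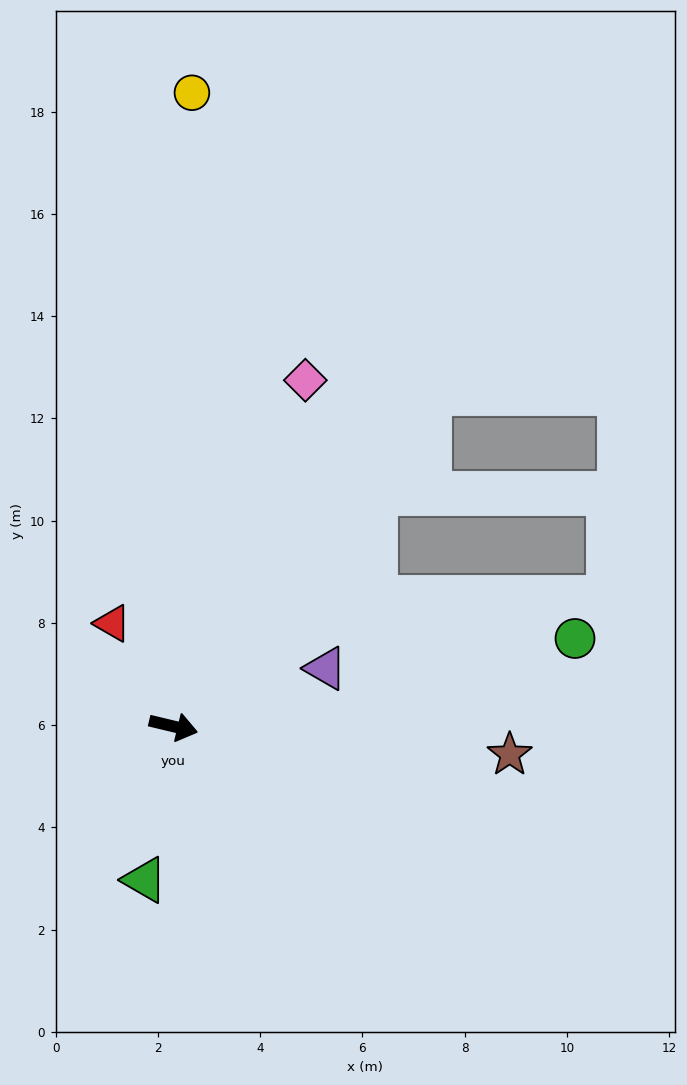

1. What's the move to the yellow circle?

turn left 102°, forward 12.4 m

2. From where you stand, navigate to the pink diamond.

turn left 83°, forward 7.2 m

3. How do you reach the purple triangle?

turn left 34°, forward 3.2 m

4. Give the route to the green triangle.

turn right 87°, forward 3.1 m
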